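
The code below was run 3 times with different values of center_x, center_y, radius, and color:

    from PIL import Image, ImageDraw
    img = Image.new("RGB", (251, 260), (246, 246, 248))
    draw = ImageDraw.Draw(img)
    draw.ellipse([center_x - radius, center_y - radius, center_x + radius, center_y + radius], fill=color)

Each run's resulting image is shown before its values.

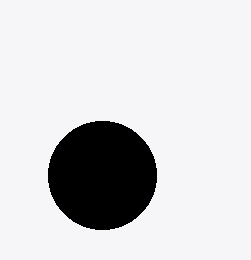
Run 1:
center_x = 102; center_y = 175; radius = 54; color = 'black'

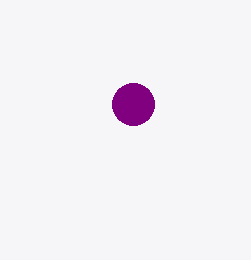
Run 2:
center_x = 133
center_y = 104
radius = 21
color = 'purple'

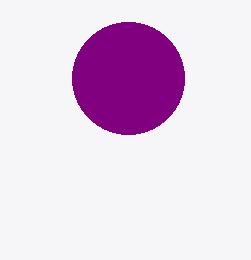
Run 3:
center_x = 128; center_y = 78; radius = 56; color = 'purple'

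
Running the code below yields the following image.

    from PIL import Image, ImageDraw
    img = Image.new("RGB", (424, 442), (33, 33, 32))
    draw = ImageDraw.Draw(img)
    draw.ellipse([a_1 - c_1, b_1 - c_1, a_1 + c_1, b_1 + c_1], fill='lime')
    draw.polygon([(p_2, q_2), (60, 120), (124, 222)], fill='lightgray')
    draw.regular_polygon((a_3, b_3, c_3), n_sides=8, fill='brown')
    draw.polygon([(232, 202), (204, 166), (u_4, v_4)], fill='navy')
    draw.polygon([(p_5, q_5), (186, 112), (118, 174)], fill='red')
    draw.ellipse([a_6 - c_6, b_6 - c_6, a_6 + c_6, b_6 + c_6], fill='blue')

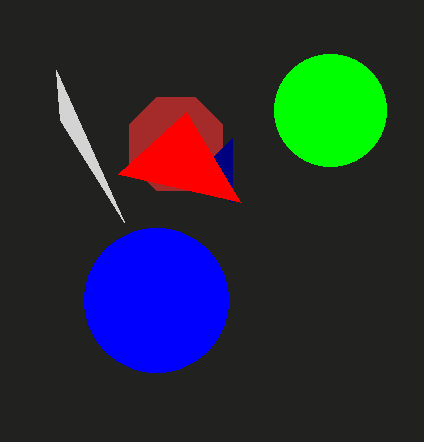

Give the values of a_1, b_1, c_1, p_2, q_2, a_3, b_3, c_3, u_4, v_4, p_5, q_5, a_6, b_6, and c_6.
a_1 = 330, b_1 = 110, c_1 = 56, p_2 = 56, q_2 = 70, a_3 = 176, b_3 = 144, c_3 = 50, u_4 = 232, v_4 = 138, p_5 = 240, q_5 = 202, a_6 = 156, b_6 = 300, c_6 = 72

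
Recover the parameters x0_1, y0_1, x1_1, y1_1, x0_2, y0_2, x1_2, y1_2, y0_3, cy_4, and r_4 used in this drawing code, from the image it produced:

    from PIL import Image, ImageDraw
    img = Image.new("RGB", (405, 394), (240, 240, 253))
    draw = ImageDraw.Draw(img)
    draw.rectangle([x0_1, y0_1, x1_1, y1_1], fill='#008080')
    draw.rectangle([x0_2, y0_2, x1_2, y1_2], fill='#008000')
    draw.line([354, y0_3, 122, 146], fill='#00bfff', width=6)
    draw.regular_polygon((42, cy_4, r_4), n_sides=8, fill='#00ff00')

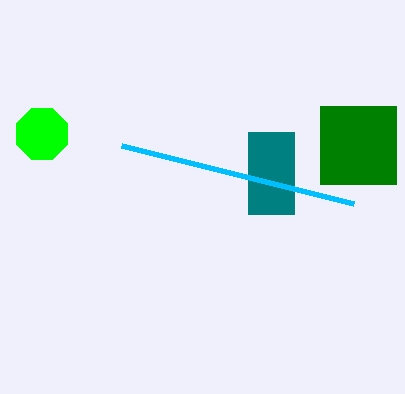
x0_1 = 248
y0_1 = 132
x1_1 = 294
y1_1 = 214
x0_2 = 320
y0_2 = 106
x1_2 = 396
y1_2 = 184
y0_3 = 204
cy_4 = 134
r_4 = 28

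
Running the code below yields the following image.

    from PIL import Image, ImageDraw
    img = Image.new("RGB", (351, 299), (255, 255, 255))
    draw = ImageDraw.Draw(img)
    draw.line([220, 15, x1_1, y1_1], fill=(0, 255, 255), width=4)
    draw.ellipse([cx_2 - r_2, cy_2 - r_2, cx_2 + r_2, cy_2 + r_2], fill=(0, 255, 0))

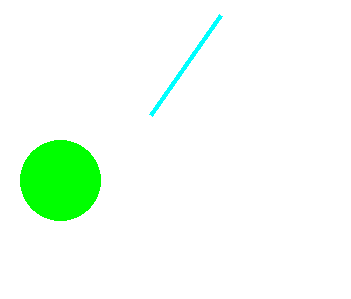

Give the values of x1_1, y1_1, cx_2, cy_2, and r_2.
x1_1 = 150, y1_1 = 115, cx_2 = 60, cy_2 = 180, r_2 = 40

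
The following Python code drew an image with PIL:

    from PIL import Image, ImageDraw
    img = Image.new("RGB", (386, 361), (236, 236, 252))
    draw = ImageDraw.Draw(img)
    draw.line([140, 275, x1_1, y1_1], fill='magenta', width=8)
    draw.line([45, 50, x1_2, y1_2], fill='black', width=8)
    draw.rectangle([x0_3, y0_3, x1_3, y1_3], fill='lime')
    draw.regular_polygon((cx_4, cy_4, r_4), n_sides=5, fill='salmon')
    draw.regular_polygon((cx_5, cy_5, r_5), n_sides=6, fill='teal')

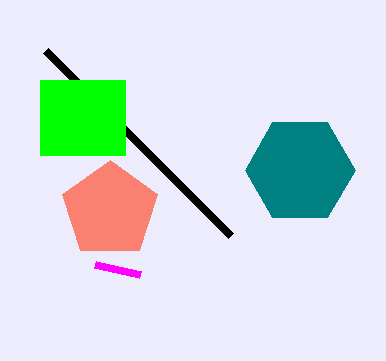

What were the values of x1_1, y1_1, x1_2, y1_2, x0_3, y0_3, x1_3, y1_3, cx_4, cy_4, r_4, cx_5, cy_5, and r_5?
x1_1 = 95
y1_1 = 265
x1_2 = 230
y1_2 = 235
x0_3 = 40
y0_3 = 80
x1_3 = 125
y1_3 = 155
cx_4 = 110
cy_4 = 210
r_4 = 50
cx_5 = 300
cy_5 = 170
r_5 = 55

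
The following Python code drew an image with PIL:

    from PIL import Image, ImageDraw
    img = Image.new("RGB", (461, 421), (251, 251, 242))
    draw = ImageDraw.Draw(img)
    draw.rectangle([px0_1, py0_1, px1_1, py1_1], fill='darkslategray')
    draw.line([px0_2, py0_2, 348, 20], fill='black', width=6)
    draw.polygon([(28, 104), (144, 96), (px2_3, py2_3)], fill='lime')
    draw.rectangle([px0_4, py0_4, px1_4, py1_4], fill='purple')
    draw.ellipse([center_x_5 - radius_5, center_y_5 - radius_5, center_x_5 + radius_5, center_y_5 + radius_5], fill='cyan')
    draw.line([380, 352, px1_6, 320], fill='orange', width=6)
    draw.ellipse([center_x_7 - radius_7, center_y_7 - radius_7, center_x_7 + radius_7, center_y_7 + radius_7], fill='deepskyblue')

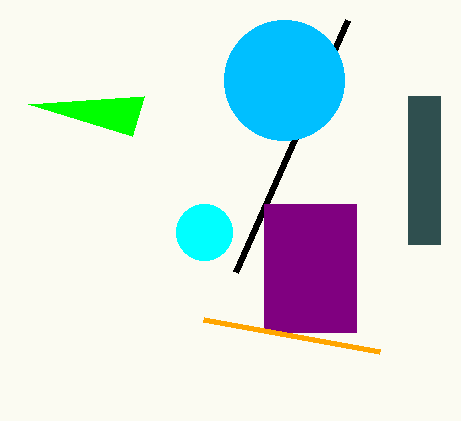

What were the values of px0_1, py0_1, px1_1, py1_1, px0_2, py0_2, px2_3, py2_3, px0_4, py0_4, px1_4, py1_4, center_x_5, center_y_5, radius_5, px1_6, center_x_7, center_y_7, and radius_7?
px0_1 = 408, py0_1 = 96, px1_1 = 440, py1_1 = 244, px0_2 = 236, py0_2 = 272, px2_3 = 132, py2_3 = 136, px0_4 = 264, py0_4 = 204, px1_4 = 356, py1_4 = 332, center_x_5 = 204, center_y_5 = 232, radius_5 = 28, px1_6 = 204, center_x_7 = 284, center_y_7 = 80, radius_7 = 60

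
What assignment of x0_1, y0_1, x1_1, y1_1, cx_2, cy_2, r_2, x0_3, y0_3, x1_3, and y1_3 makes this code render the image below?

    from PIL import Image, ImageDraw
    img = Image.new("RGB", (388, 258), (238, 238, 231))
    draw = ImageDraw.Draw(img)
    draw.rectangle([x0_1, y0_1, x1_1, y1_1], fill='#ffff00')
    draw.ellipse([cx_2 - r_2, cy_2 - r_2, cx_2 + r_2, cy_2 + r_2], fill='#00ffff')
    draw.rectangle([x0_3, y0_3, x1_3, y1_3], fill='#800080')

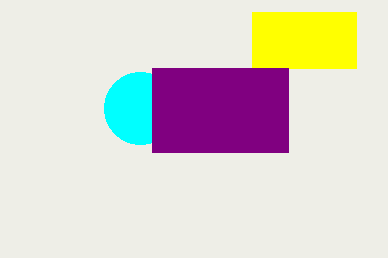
x0_1 = 252; y0_1 = 12; x1_1 = 356; y1_1 = 68; cx_2 = 140; cy_2 = 108; r_2 = 36; x0_3 = 152; y0_3 = 68; x1_3 = 288; y1_3 = 152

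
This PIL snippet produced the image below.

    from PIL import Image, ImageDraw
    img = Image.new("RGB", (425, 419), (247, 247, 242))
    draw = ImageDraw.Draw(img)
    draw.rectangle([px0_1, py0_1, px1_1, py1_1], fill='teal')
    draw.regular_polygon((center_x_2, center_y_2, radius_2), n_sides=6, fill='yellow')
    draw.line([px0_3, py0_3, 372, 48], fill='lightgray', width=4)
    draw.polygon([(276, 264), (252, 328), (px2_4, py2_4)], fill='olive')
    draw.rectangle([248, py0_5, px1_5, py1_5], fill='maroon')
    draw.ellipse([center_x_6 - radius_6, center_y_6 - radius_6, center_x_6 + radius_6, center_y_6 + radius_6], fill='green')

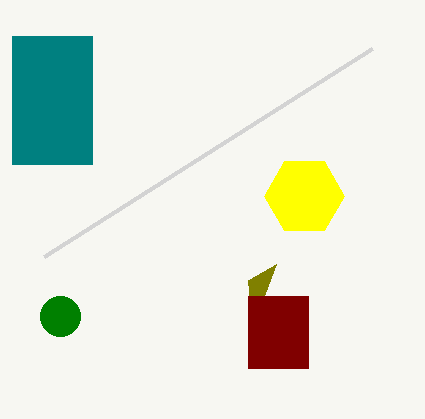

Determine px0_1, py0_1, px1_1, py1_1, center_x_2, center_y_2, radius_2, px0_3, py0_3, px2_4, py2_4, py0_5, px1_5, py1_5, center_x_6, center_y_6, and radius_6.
px0_1 = 12
py0_1 = 36
px1_1 = 92
py1_1 = 164
center_x_2 = 304
center_y_2 = 196
radius_2 = 40
px0_3 = 44
py0_3 = 256
px2_4 = 248
py2_4 = 280
py0_5 = 296
px1_5 = 308
py1_5 = 368
center_x_6 = 60
center_y_6 = 316
radius_6 = 20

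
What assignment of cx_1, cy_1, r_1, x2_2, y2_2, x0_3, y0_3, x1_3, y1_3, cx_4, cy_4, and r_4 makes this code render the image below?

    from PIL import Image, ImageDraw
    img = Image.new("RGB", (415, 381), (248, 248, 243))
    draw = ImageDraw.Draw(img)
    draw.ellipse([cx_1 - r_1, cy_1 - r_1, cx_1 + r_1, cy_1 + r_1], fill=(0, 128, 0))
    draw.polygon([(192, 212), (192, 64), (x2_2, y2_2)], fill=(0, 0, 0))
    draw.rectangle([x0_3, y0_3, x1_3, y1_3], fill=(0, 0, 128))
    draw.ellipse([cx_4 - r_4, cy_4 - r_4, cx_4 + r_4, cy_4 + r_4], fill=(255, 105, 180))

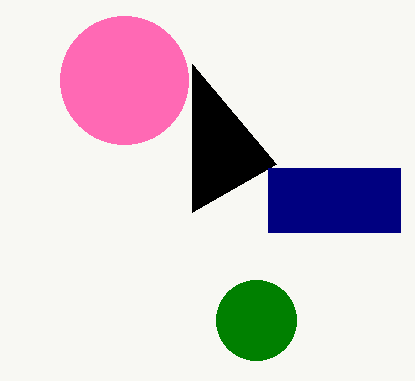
cx_1 = 256; cy_1 = 320; r_1 = 40; x2_2 = 276; y2_2 = 164; x0_3 = 268; y0_3 = 168; x1_3 = 400; y1_3 = 232; cx_4 = 124; cy_4 = 80; r_4 = 64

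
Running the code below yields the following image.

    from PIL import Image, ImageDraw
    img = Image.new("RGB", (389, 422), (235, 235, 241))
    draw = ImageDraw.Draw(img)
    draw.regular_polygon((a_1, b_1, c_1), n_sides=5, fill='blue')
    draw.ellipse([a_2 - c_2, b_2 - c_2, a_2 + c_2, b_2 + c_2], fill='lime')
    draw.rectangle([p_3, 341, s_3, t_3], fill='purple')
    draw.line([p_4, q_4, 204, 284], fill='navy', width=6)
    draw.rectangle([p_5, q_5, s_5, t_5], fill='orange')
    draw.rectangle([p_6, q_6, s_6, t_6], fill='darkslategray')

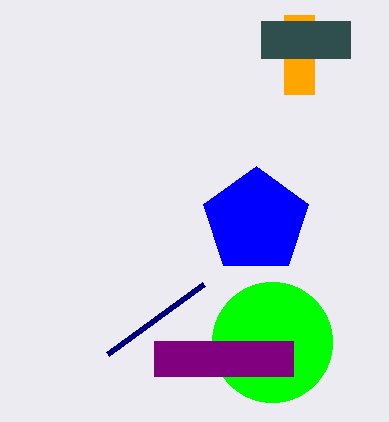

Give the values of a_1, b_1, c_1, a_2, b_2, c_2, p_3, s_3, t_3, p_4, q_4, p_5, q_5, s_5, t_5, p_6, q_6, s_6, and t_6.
a_1 = 256
b_1 = 221
c_1 = 55
a_2 = 272
b_2 = 342
c_2 = 60
p_3 = 154
s_3 = 293
t_3 = 376
p_4 = 108
q_4 = 354
p_5 = 284
q_5 = 15
s_5 = 314
t_5 = 94
p_6 = 261
q_6 = 21
s_6 = 350
t_6 = 58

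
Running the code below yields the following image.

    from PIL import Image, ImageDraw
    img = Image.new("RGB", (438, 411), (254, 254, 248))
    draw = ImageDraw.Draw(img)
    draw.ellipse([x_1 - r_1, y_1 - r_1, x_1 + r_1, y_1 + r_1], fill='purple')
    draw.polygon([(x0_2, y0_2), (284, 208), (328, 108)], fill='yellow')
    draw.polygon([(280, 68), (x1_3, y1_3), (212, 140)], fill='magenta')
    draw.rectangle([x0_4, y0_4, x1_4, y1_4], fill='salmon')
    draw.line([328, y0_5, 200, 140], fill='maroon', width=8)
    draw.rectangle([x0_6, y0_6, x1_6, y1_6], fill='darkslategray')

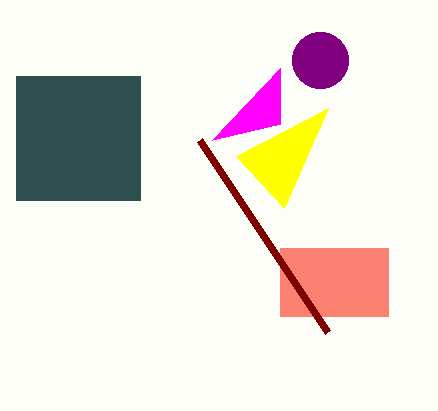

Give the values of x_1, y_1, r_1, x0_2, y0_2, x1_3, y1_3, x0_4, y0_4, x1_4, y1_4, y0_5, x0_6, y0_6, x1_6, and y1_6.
x_1 = 320; y_1 = 60; r_1 = 28; x0_2 = 236; y0_2 = 156; x1_3 = 280; y1_3 = 124; x0_4 = 280; y0_4 = 248; x1_4 = 388; y1_4 = 316; y0_5 = 332; x0_6 = 16; y0_6 = 76; x1_6 = 140; y1_6 = 200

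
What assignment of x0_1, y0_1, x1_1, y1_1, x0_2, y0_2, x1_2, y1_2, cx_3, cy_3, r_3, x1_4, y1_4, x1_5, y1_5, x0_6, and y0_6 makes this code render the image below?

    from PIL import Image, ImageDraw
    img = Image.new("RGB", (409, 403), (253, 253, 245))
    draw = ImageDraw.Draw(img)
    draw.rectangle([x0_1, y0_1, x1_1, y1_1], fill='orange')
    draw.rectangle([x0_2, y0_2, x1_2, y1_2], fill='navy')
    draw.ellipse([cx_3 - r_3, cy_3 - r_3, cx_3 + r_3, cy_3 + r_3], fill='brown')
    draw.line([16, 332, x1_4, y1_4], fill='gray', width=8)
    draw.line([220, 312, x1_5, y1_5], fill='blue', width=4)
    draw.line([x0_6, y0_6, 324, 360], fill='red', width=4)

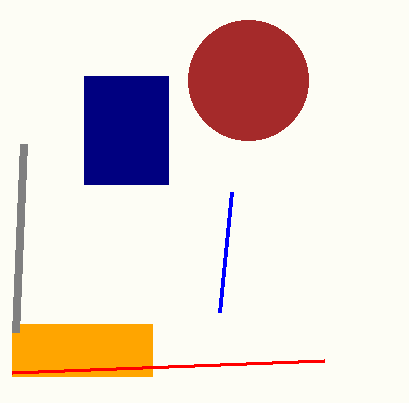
x0_1 = 12
y0_1 = 324
x1_1 = 152
y1_1 = 376
x0_2 = 84
y0_2 = 76
x1_2 = 168
y1_2 = 184
cx_3 = 248
cy_3 = 80
r_3 = 60
x1_4 = 24
y1_4 = 144
x1_5 = 232
y1_5 = 192
x0_6 = 12
y0_6 = 372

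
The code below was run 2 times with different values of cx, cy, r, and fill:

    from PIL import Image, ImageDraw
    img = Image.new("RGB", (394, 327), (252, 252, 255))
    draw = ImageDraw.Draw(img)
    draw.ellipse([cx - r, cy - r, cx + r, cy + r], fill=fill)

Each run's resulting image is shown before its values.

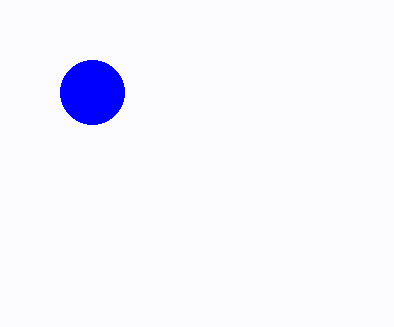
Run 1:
cx = 92, cy = 92, r = 32, fill = 'blue'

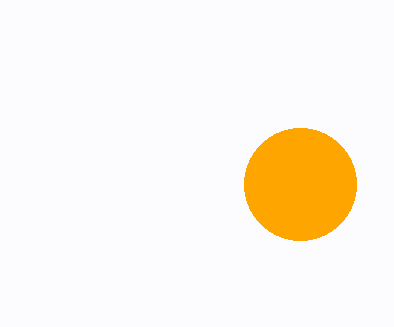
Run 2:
cx = 300
cy = 184
r = 56
fill = 'orange'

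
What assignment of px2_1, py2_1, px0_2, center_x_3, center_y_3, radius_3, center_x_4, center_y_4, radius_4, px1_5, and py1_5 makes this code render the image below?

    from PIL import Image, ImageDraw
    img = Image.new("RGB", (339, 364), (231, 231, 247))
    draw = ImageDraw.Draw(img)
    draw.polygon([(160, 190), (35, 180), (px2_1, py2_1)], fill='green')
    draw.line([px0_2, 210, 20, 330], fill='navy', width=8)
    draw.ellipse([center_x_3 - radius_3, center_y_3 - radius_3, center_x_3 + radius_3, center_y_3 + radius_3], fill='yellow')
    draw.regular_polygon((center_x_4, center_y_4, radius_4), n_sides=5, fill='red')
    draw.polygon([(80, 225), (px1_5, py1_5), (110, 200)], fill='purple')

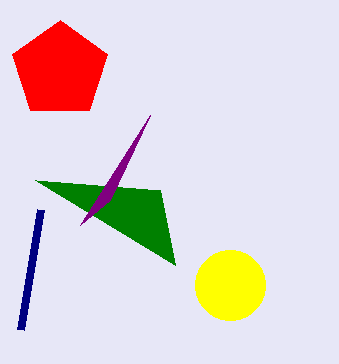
px2_1 = 175; py2_1 = 265; px0_2 = 40; center_x_3 = 230; center_y_3 = 285; radius_3 = 35; center_x_4 = 60; center_y_4 = 70; radius_4 = 50; px1_5 = 150; py1_5 = 115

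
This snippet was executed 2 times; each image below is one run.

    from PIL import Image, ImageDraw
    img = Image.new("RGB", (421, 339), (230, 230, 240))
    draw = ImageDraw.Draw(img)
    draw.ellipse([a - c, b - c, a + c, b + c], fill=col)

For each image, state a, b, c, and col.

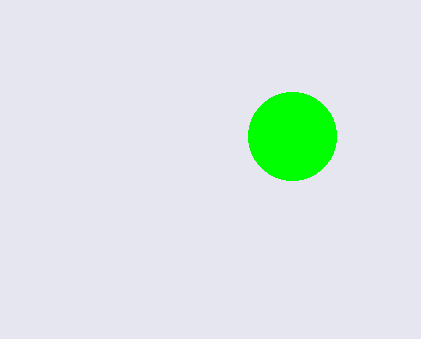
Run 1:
a = 292
b = 136
c = 44
col = 'lime'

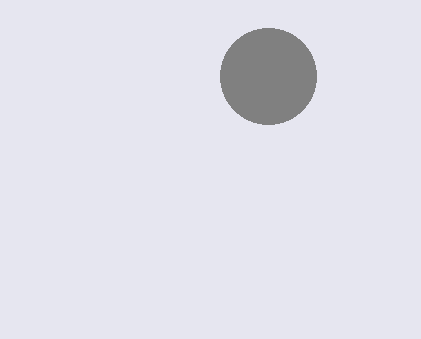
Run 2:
a = 268, b = 76, c = 48, col = 'gray'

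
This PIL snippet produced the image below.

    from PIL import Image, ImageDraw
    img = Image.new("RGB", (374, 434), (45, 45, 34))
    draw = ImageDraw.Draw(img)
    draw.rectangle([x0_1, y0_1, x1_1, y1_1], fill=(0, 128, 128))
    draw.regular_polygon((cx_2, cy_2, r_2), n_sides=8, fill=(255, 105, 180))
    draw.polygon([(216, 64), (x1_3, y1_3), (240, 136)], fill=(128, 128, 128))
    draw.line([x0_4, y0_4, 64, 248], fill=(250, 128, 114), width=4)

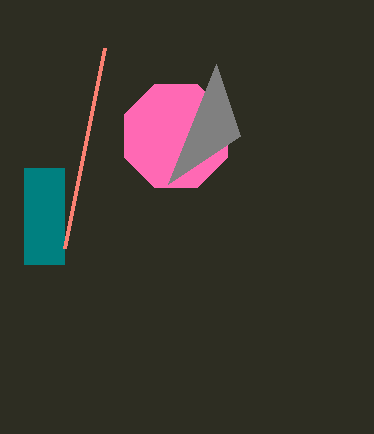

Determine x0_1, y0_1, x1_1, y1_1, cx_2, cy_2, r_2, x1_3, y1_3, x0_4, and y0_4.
x0_1 = 24, y0_1 = 168, x1_1 = 64, y1_1 = 264, cx_2 = 176, cy_2 = 136, r_2 = 56, x1_3 = 168, y1_3 = 184, x0_4 = 104, y0_4 = 48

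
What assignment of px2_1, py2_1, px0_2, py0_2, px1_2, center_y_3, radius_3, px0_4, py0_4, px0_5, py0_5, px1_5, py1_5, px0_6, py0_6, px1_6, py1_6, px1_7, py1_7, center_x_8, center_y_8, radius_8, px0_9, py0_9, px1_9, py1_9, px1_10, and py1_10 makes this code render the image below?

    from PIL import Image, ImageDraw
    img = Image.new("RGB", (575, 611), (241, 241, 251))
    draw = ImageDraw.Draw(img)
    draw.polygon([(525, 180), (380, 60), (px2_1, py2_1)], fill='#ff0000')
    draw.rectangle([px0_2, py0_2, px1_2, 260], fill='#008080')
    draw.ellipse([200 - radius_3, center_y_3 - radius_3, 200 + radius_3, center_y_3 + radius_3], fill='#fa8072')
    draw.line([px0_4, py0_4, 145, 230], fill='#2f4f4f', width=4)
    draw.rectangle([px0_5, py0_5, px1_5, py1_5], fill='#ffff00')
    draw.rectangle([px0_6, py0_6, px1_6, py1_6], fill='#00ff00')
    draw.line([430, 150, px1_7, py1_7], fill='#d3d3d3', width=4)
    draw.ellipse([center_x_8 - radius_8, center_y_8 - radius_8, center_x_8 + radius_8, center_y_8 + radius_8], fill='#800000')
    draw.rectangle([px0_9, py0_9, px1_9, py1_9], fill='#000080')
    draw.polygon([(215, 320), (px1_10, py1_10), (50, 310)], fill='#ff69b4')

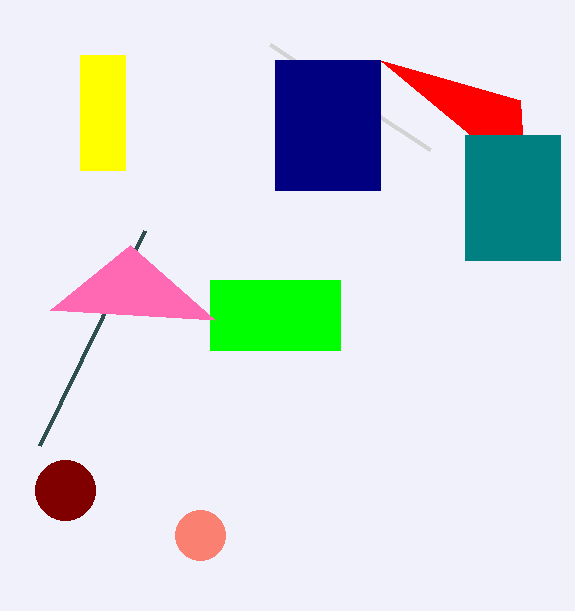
px2_1 = 520
py2_1 = 100
px0_2 = 465
py0_2 = 135
px1_2 = 560
center_y_3 = 535
radius_3 = 25
px0_4 = 40
py0_4 = 445
px0_5 = 80
py0_5 = 55
px1_5 = 125
py1_5 = 170
px0_6 = 210
py0_6 = 280
px1_6 = 340
py1_6 = 350
px1_7 = 270
py1_7 = 45
center_x_8 = 65
center_y_8 = 490
radius_8 = 30
px0_9 = 275
py0_9 = 60
px1_9 = 380
py1_9 = 190
px1_10 = 130
py1_10 = 245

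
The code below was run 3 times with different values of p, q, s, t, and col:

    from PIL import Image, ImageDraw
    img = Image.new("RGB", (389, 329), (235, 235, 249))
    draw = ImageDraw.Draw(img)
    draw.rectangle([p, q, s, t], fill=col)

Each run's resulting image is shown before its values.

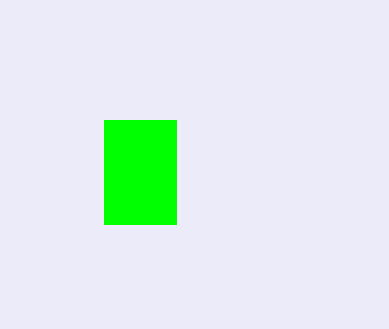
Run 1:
p = 104; q = 120; s = 176; t = 224; col = 'lime'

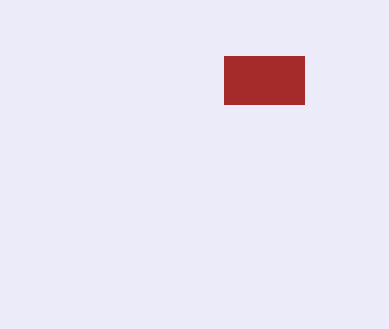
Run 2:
p = 224
q = 56
s = 304
t = 104
col = 'brown'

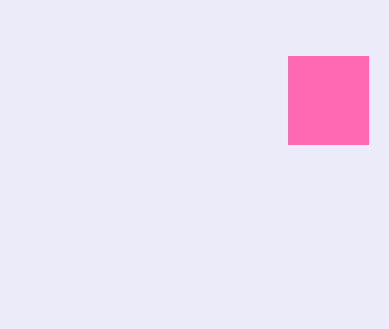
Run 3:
p = 288
q = 56
s = 368
t = 144
col = 'hotpink'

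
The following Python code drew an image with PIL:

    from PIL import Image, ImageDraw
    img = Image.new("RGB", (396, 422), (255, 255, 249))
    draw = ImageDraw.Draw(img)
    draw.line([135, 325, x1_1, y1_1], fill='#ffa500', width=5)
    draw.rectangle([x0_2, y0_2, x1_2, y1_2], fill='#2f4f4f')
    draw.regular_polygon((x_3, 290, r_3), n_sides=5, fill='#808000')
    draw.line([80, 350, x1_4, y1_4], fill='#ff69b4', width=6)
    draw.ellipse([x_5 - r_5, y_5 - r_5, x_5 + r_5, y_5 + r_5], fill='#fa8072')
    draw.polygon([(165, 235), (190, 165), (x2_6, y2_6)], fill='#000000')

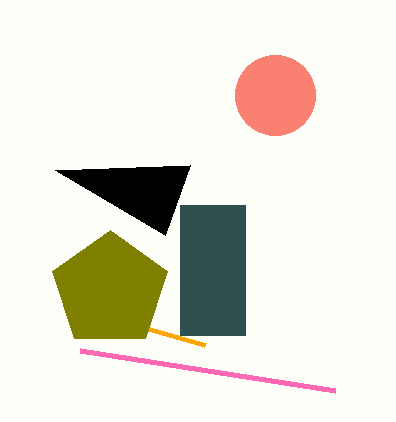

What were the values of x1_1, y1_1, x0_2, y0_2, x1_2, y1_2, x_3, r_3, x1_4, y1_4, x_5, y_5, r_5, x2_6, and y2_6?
x1_1 = 205, y1_1 = 345, x0_2 = 180, y0_2 = 205, x1_2 = 245, y1_2 = 335, x_3 = 110, r_3 = 60, x1_4 = 335, y1_4 = 390, x_5 = 275, y_5 = 95, r_5 = 40, x2_6 = 55, y2_6 = 170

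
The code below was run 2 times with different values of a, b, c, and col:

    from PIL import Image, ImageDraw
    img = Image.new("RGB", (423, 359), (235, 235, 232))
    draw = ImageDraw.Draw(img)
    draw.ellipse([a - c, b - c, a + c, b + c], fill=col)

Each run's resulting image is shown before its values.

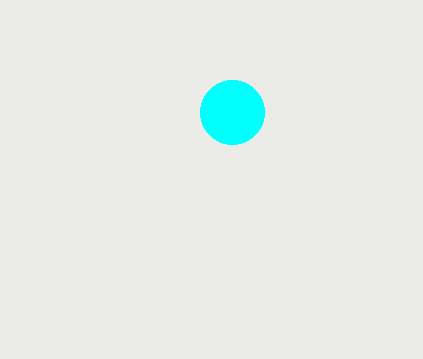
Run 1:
a = 232
b = 112
c = 32
col = 'cyan'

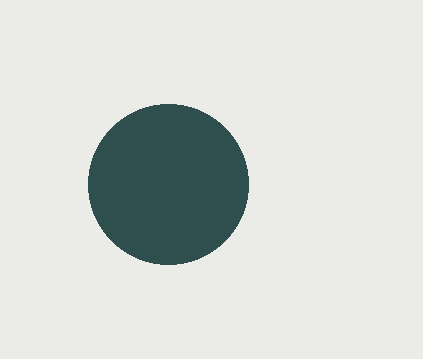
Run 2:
a = 168, b = 184, c = 80, col = 'darkslategray'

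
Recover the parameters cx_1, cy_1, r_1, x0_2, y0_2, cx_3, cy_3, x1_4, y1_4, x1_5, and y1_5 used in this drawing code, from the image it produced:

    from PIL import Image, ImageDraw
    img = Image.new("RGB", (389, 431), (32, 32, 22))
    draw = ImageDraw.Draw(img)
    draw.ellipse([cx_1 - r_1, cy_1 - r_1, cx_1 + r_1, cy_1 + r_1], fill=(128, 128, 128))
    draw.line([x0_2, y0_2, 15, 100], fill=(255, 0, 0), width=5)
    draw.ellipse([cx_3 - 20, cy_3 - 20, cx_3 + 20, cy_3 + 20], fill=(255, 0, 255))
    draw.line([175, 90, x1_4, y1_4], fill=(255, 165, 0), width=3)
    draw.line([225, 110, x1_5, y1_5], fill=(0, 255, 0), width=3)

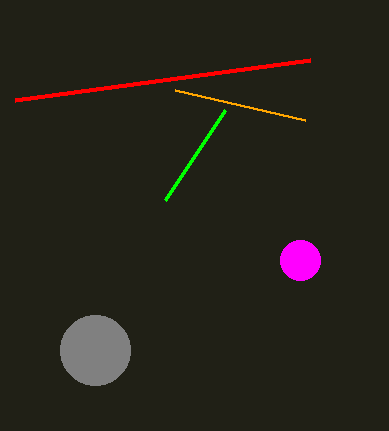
cx_1 = 95, cy_1 = 350, r_1 = 35, x0_2 = 310, y0_2 = 60, cx_3 = 300, cy_3 = 260, x1_4 = 305, y1_4 = 120, x1_5 = 165, y1_5 = 200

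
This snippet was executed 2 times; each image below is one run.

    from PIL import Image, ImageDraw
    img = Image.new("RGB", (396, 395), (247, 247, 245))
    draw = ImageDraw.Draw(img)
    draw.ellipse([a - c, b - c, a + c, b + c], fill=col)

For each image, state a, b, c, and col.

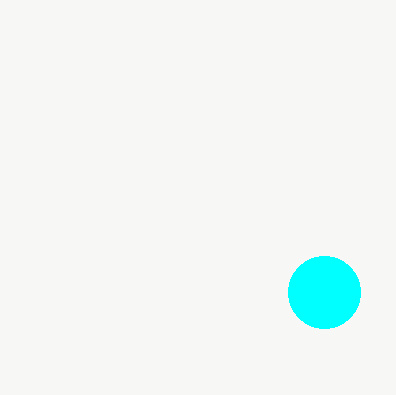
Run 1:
a = 324; b = 292; c = 36; col = 'cyan'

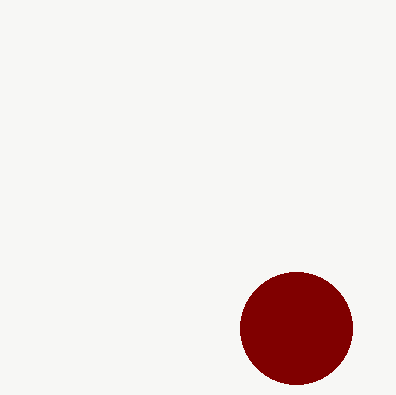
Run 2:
a = 296, b = 328, c = 56, col = 'maroon'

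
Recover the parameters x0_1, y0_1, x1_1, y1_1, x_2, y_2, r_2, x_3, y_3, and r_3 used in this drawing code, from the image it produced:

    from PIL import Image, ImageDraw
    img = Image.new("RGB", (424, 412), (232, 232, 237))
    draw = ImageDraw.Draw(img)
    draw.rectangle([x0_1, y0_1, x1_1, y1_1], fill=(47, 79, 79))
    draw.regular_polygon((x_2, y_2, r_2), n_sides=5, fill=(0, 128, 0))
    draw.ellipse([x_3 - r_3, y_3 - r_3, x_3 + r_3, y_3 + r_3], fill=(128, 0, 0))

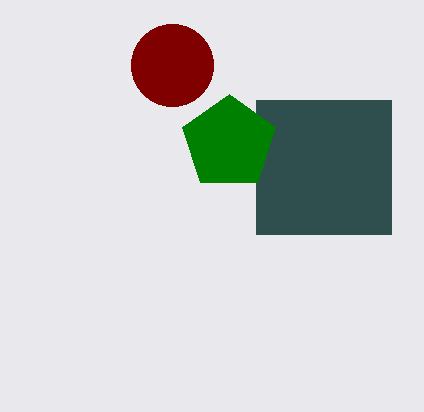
x0_1 = 256, y0_1 = 100, x1_1 = 391, y1_1 = 234, x_2 = 229, y_2 = 143, r_2 = 49, x_3 = 172, y_3 = 65, r_3 = 41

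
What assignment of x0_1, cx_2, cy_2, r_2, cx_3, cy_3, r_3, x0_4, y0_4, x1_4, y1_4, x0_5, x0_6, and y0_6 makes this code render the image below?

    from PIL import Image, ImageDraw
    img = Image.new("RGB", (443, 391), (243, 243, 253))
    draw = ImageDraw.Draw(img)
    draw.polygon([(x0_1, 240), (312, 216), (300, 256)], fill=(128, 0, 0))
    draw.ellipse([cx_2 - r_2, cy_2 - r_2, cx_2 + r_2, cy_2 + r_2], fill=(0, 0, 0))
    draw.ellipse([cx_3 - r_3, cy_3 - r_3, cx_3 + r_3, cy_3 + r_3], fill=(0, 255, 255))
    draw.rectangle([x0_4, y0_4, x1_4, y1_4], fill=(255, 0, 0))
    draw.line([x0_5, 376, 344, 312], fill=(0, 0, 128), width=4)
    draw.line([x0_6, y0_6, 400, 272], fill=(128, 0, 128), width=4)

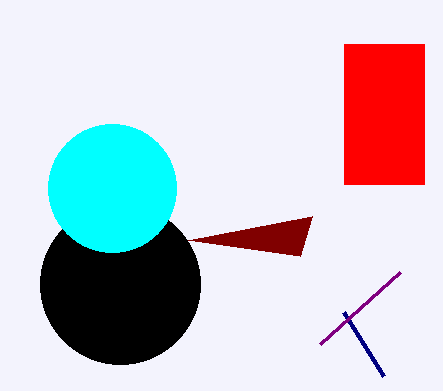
x0_1 = 188
cx_2 = 120
cy_2 = 284
r_2 = 80
cx_3 = 112
cy_3 = 188
r_3 = 64
x0_4 = 344
y0_4 = 44
x1_4 = 424
y1_4 = 184
x0_5 = 384
x0_6 = 320
y0_6 = 344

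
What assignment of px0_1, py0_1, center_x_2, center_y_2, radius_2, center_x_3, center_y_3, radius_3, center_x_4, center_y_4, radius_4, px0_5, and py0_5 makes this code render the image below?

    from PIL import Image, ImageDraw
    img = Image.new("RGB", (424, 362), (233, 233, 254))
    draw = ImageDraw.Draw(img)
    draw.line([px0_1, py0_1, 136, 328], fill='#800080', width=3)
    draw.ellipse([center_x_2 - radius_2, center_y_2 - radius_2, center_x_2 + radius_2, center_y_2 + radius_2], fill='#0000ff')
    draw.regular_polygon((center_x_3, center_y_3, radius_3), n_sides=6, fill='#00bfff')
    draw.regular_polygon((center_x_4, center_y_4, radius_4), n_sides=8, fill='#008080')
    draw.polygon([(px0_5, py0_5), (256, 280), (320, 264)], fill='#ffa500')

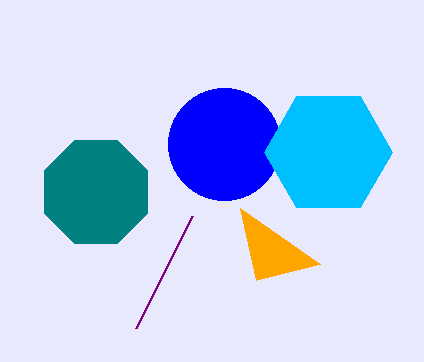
px0_1 = 192; py0_1 = 216; center_x_2 = 224; center_y_2 = 144; radius_2 = 56; center_x_3 = 328; center_y_3 = 152; radius_3 = 64; center_x_4 = 96; center_y_4 = 192; radius_4 = 56; px0_5 = 240; py0_5 = 208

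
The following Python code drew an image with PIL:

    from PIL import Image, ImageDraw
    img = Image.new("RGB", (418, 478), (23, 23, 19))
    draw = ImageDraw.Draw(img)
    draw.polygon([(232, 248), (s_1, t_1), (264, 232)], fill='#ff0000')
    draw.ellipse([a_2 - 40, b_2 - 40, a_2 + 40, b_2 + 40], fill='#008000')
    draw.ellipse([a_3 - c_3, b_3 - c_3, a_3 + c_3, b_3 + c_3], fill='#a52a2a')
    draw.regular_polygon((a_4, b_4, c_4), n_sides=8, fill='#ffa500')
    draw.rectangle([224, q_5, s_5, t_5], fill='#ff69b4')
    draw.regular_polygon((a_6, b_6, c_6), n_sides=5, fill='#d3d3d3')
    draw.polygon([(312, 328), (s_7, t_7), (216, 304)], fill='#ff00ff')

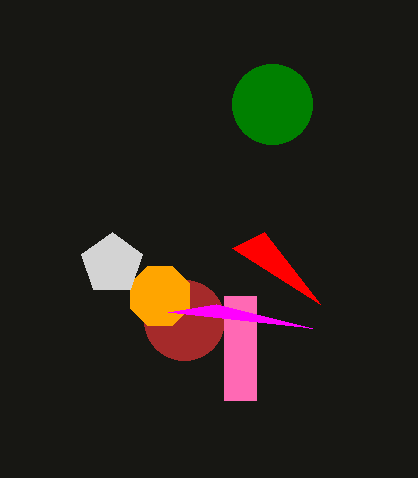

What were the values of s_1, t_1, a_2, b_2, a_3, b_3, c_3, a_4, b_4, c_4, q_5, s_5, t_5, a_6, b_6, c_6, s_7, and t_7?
s_1 = 320; t_1 = 304; a_2 = 272; b_2 = 104; a_3 = 184; b_3 = 320; c_3 = 40; a_4 = 160; b_4 = 296; c_4 = 32; q_5 = 296; s_5 = 256; t_5 = 400; a_6 = 112; b_6 = 264; c_6 = 32; s_7 = 168; t_7 = 312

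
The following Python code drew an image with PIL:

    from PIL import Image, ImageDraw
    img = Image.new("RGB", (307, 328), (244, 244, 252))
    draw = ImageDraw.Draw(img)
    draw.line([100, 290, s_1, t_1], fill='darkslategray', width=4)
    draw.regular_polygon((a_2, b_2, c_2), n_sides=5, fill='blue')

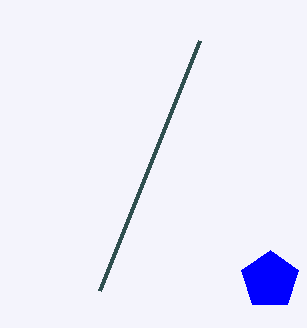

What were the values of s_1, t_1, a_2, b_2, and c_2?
s_1 = 200; t_1 = 40; a_2 = 270; b_2 = 280; c_2 = 30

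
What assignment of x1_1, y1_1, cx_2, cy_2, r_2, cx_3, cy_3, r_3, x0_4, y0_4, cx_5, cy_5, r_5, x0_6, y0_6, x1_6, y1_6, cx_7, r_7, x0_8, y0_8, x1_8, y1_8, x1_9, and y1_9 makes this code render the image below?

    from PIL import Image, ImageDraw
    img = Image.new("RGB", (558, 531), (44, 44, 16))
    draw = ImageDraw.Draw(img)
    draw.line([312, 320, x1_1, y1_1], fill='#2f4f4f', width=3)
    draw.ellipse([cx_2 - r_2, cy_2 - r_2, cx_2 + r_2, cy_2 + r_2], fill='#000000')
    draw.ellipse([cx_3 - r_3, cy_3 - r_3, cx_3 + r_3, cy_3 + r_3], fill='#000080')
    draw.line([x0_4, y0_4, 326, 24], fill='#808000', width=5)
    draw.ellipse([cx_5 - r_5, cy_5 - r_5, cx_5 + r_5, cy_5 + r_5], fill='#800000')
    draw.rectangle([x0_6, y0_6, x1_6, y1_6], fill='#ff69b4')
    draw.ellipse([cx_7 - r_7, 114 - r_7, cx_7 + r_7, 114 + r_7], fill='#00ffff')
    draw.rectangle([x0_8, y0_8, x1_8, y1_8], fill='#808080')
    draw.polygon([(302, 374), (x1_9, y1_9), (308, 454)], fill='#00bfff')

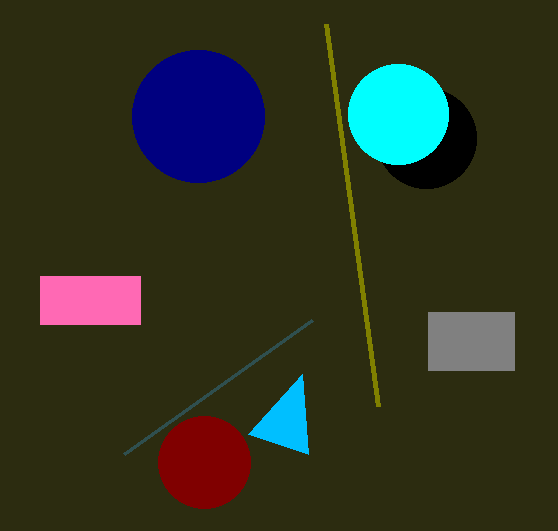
x1_1 = 124; y1_1 = 454; cx_2 = 426; cy_2 = 138; r_2 = 50; cx_3 = 198; cy_3 = 116; r_3 = 66; x0_4 = 378; y0_4 = 406; cx_5 = 204; cy_5 = 462; r_5 = 46; x0_6 = 40; y0_6 = 276; x1_6 = 140; y1_6 = 324; cx_7 = 398; r_7 = 50; x0_8 = 428; y0_8 = 312; x1_8 = 514; y1_8 = 370; x1_9 = 248; y1_9 = 434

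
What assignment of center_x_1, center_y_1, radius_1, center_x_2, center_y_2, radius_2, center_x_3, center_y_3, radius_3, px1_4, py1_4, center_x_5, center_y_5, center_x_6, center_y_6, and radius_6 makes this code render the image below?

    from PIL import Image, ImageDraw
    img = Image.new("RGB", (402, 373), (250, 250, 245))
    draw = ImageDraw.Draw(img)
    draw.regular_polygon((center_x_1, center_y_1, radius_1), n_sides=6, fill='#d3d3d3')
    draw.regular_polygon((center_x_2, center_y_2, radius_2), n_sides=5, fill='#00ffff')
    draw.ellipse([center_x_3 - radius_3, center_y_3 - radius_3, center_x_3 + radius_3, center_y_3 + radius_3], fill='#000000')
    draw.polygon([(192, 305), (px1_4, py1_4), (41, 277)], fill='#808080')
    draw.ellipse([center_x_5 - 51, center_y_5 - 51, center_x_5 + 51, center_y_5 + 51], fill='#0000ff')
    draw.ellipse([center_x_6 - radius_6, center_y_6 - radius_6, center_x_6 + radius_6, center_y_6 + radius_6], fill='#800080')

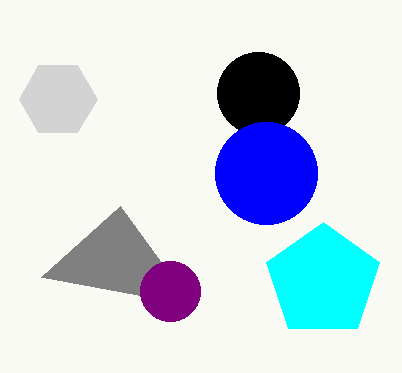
center_x_1 = 58; center_y_1 = 99; radius_1 = 39; center_x_2 = 323; center_y_2 = 281; radius_2 = 59; center_x_3 = 258; center_y_3 = 93; radius_3 = 41; px1_4 = 120; py1_4 = 206; center_x_5 = 266; center_y_5 = 173; center_x_6 = 170; center_y_6 = 291; radius_6 = 30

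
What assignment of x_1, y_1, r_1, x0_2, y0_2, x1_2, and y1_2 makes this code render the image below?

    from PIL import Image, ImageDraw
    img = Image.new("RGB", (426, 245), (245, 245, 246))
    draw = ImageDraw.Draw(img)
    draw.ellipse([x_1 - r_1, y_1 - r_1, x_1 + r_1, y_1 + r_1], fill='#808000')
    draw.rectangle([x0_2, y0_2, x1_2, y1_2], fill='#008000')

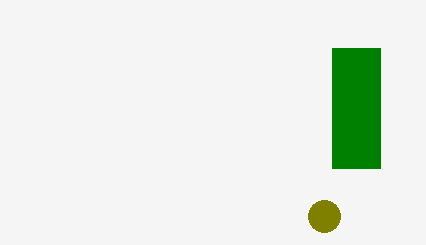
x_1 = 324, y_1 = 216, r_1 = 16, x0_2 = 332, y0_2 = 48, x1_2 = 380, y1_2 = 168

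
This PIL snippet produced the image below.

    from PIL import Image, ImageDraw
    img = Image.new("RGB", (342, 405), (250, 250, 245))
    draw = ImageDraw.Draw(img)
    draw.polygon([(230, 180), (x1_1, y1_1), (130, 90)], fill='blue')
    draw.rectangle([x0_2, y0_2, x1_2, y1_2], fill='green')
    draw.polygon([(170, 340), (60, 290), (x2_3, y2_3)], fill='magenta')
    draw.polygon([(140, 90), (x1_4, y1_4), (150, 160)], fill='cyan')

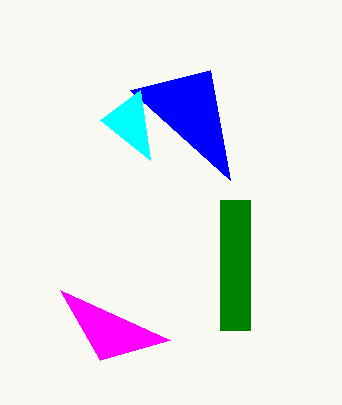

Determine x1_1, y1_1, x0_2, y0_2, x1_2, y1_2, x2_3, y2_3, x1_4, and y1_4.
x1_1 = 210, y1_1 = 70, x0_2 = 220, y0_2 = 200, x1_2 = 250, y1_2 = 330, x2_3 = 100, y2_3 = 360, x1_4 = 100, y1_4 = 120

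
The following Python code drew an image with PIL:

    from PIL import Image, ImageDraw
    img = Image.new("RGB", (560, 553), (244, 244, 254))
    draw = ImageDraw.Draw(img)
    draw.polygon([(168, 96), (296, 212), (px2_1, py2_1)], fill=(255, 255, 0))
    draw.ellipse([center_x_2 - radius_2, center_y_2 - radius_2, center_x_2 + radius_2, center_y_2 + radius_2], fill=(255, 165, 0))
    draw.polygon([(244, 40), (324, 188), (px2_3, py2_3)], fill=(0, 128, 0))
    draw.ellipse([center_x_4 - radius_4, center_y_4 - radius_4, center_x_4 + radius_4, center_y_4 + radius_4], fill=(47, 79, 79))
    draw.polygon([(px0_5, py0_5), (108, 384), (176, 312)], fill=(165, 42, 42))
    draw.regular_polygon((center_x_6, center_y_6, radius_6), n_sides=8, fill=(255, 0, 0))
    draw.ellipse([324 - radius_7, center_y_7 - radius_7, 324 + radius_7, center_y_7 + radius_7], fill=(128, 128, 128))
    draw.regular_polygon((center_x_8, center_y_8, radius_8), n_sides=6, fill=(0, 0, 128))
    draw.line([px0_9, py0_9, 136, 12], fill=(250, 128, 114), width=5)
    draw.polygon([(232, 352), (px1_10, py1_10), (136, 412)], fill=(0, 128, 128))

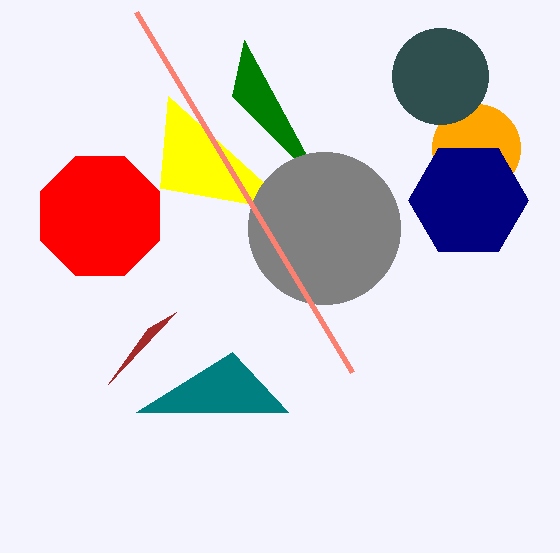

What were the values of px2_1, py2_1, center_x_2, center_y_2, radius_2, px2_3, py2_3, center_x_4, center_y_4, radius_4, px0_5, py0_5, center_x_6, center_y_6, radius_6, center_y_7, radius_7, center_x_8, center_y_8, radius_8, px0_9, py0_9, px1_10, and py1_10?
px2_1 = 160, py2_1 = 188, center_x_2 = 476, center_y_2 = 148, radius_2 = 44, px2_3 = 232, py2_3 = 96, center_x_4 = 440, center_y_4 = 76, radius_4 = 48, px0_5 = 148, py0_5 = 328, center_x_6 = 100, center_y_6 = 216, radius_6 = 64, center_y_7 = 228, radius_7 = 76, center_x_8 = 468, center_y_8 = 200, radius_8 = 60, px0_9 = 352, py0_9 = 372, px1_10 = 288, py1_10 = 412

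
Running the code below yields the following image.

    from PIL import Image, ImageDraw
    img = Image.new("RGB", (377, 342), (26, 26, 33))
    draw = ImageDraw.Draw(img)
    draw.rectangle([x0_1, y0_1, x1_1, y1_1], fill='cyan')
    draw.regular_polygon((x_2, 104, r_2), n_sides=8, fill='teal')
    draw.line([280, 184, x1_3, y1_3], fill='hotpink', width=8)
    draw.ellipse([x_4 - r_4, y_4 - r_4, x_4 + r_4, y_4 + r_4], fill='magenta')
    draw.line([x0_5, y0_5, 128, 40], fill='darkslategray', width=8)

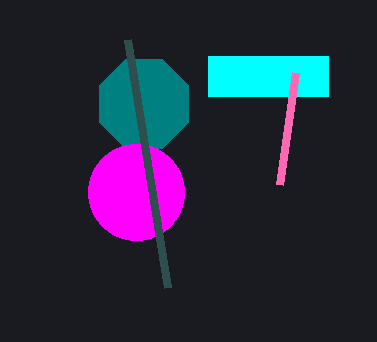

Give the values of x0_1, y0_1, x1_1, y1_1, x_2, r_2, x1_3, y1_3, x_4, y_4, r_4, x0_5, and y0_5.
x0_1 = 208, y0_1 = 56, x1_1 = 328, y1_1 = 96, x_2 = 144, r_2 = 48, x1_3 = 296, y1_3 = 72, x_4 = 136, y_4 = 192, r_4 = 48, x0_5 = 168, y0_5 = 288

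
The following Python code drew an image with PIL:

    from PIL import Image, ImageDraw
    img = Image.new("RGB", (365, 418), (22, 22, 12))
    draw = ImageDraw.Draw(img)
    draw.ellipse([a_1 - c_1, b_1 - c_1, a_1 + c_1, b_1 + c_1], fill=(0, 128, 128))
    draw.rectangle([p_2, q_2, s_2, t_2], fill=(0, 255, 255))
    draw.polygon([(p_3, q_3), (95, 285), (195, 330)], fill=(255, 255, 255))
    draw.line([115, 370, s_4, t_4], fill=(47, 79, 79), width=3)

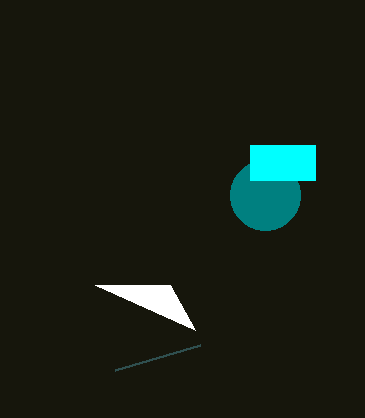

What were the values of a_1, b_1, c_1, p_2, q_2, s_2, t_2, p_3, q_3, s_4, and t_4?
a_1 = 265, b_1 = 195, c_1 = 35, p_2 = 250, q_2 = 145, s_2 = 315, t_2 = 180, p_3 = 170, q_3 = 285, s_4 = 200, t_4 = 345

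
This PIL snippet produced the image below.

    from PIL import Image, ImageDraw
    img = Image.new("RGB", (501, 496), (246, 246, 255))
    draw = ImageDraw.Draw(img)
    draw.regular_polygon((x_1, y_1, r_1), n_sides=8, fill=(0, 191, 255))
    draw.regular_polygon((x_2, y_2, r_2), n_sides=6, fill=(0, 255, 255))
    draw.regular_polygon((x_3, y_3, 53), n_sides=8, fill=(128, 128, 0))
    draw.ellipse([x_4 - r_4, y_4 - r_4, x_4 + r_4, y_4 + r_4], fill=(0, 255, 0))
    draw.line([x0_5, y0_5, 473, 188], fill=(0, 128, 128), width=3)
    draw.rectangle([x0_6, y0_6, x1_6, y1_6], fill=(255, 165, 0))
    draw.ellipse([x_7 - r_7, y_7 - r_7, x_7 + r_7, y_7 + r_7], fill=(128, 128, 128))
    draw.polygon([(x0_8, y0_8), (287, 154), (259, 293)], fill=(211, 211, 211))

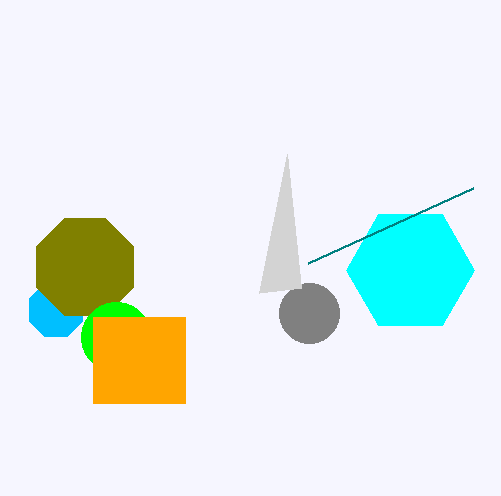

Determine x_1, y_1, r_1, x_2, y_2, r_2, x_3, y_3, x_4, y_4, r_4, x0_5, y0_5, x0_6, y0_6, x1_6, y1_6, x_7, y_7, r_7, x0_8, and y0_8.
x_1 = 56, y_1 = 310, r_1 = 29, x_2 = 410, y_2 = 270, r_2 = 64, x_3 = 85, y_3 = 267, x_4 = 116, y_4 = 337, r_4 = 35, x0_5 = 308, y0_5 = 263, x0_6 = 93, y0_6 = 317, x1_6 = 185, y1_6 = 403, x_7 = 309, y_7 = 313, r_7 = 30, x0_8 = 301, y0_8 = 288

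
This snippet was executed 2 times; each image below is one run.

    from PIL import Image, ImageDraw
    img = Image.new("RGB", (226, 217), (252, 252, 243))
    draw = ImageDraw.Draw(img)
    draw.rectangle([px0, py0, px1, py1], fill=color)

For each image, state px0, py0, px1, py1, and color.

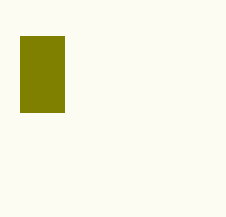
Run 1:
px0 = 20
py0 = 36
px1 = 64
py1 = 112
color = 'olive'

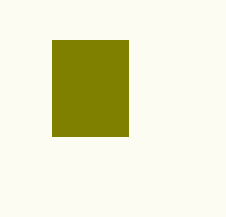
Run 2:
px0 = 52
py0 = 40
px1 = 128
py1 = 136
color = 'olive'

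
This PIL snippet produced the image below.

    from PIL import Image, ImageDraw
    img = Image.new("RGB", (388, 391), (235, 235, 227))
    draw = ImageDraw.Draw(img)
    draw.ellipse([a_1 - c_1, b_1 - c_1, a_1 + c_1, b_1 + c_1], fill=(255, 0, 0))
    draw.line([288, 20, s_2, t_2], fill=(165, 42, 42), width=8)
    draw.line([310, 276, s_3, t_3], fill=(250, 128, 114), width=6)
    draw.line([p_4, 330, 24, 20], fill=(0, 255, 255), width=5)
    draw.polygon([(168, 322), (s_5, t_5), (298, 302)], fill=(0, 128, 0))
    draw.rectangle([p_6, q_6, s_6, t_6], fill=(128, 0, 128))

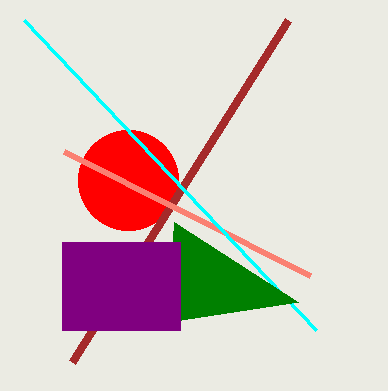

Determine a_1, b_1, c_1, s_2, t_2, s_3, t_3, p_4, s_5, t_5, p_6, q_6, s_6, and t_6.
a_1 = 128
b_1 = 180
c_1 = 50
s_2 = 72
t_2 = 362
s_3 = 64
t_3 = 152
p_4 = 316
s_5 = 174
t_5 = 222
p_6 = 62
q_6 = 242
s_6 = 180
t_6 = 330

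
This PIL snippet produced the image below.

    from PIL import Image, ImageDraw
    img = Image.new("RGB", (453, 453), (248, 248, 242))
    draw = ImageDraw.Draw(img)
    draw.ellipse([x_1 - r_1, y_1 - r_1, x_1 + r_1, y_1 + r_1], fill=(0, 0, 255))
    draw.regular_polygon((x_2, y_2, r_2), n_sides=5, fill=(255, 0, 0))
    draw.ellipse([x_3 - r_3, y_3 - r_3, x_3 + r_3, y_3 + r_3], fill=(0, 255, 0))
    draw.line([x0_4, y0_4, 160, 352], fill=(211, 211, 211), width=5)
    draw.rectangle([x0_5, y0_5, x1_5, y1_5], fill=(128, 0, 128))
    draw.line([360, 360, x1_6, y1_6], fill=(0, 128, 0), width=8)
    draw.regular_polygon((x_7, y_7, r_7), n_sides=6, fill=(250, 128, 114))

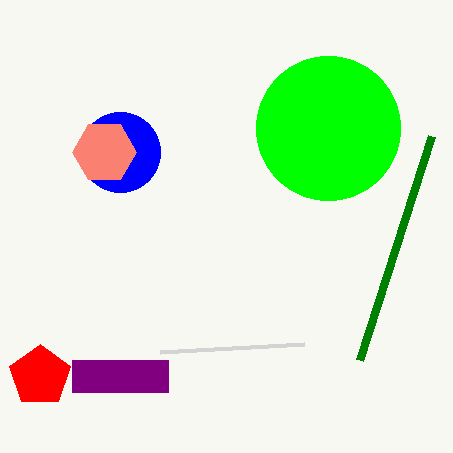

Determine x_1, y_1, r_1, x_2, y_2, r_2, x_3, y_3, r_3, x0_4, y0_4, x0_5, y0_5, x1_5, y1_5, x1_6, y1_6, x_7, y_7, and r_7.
x_1 = 120, y_1 = 152, r_1 = 40, x_2 = 40, y_2 = 376, r_2 = 32, x_3 = 328, y_3 = 128, r_3 = 72, x0_4 = 304, y0_4 = 344, x0_5 = 72, y0_5 = 360, x1_5 = 168, y1_5 = 392, x1_6 = 432, y1_6 = 136, x_7 = 104, y_7 = 152, r_7 = 32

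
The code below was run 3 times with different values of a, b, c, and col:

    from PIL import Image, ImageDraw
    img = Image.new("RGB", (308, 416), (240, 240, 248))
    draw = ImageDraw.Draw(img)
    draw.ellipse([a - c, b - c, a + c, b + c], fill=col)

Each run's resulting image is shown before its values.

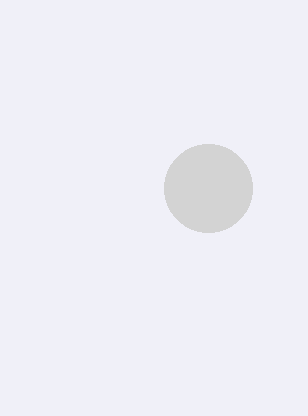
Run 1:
a = 208; b = 188; c = 44; col = 'lightgray'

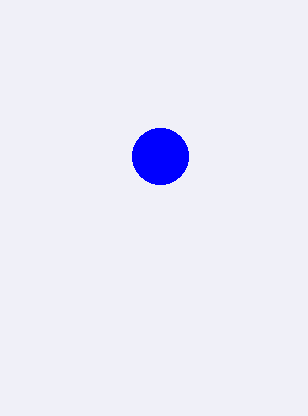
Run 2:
a = 160, b = 156, c = 28, col = 'blue'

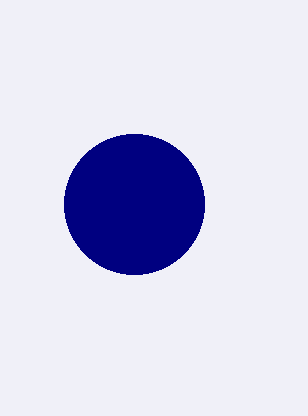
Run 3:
a = 134; b = 204; c = 70; col = 'navy'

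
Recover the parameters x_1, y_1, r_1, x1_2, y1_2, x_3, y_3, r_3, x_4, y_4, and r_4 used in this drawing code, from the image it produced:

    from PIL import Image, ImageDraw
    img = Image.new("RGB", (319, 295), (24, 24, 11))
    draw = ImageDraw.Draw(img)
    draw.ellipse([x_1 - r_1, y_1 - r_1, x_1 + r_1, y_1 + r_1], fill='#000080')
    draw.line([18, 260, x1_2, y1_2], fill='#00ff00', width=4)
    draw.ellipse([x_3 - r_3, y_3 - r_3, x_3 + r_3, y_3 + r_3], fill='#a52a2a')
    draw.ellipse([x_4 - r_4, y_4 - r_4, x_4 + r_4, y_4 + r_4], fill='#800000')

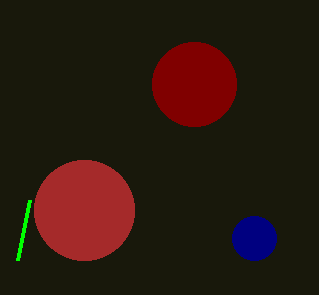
x_1 = 254
y_1 = 238
r_1 = 22
x1_2 = 30
y1_2 = 200
x_3 = 84
y_3 = 210
r_3 = 50
x_4 = 194
y_4 = 84
r_4 = 42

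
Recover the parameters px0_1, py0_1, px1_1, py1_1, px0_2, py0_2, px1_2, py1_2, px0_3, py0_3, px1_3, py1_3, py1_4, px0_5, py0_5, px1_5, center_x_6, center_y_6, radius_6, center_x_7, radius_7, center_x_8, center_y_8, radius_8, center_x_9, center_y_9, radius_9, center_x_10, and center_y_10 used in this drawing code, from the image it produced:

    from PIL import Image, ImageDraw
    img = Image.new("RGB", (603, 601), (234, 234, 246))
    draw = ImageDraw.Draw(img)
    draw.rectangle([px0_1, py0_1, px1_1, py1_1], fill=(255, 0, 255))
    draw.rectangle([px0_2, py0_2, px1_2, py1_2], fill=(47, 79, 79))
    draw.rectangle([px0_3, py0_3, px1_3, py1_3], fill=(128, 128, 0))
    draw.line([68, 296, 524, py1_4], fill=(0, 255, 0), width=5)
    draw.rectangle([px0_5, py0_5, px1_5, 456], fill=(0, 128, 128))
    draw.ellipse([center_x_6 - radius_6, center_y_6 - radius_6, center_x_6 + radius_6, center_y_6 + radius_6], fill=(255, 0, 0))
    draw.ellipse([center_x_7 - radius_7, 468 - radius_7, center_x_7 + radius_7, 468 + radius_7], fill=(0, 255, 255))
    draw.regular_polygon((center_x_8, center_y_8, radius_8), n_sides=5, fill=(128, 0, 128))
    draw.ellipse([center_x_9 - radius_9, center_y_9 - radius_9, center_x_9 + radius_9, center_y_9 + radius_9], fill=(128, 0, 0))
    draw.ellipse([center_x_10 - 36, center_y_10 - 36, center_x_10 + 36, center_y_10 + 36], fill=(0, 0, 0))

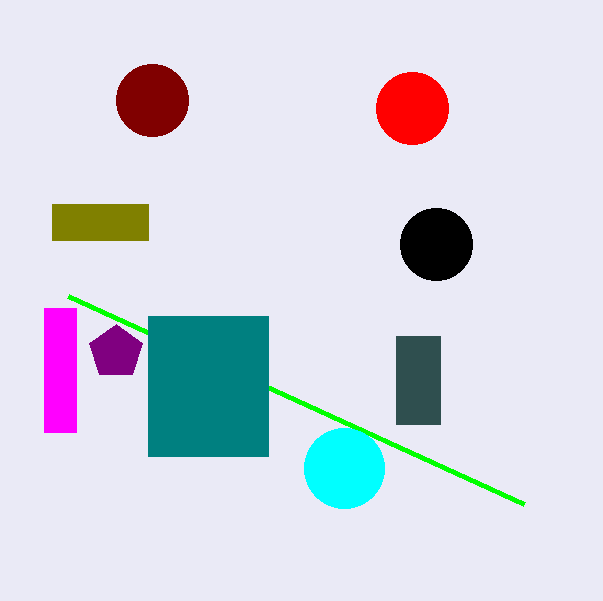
px0_1 = 44
py0_1 = 308
px1_1 = 76
py1_1 = 432
px0_2 = 396
py0_2 = 336
px1_2 = 440
py1_2 = 424
px0_3 = 52
py0_3 = 204
px1_3 = 148
py1_3 = 240
py1_4 = 504
px0_5 = 148
py0_5 = 316
px1_5 = 268
center_x_6 = 412
center_y_6 = 108
radius_6 = 36
center_x_7 = 344
radius_7 = 40
center_x_8 = 116
center_y_8 = 352
radius_8 = 28
center_x_9 = 152
center_y_9 = 100
radius_9 = 36
center_x_10 = 436
center_y_10 = 244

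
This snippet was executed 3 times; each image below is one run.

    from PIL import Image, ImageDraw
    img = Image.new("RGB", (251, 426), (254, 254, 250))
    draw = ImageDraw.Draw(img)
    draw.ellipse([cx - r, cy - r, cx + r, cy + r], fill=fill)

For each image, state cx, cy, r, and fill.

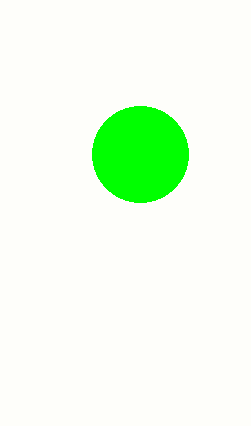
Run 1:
cx = 140, cy = 154, r = 48, fill = 'lime'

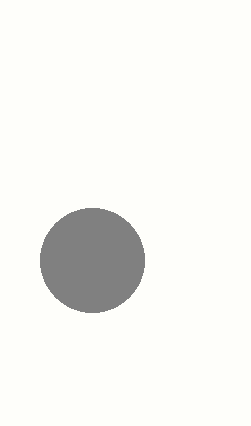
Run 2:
cx = 92
cy = 260
r = 52
fill = 'gray'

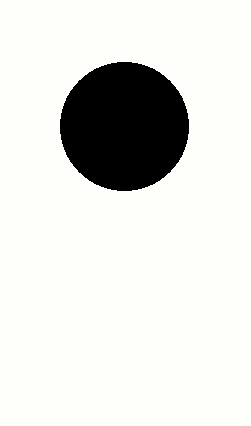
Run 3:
cx = 124, cy = 126, r = 64, fill = 'black'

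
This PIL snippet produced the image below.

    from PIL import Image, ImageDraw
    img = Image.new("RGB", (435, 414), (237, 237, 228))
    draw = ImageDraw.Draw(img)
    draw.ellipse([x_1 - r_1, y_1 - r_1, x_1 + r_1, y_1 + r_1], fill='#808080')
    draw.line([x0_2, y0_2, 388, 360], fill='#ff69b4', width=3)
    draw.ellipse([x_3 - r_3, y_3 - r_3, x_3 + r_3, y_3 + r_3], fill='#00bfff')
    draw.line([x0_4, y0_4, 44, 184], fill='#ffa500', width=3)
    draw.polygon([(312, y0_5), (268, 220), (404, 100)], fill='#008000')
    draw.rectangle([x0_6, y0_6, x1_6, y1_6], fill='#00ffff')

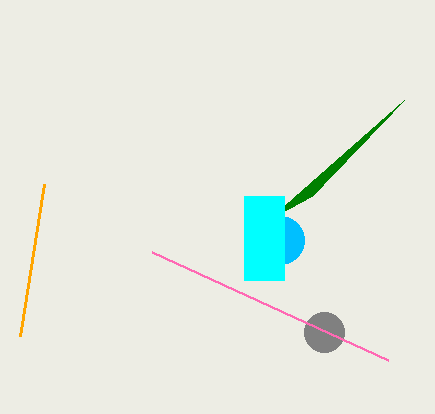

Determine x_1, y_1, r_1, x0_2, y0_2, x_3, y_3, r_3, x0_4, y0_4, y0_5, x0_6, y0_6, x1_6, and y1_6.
x_1 = 324
y_1 = 332
r_1 = 20
x0_2 = 152
y0_2 = 252
x_3 = 280
y_3 = 240
r_3 = 24
x0_4 = 20
y0_4 = 336
y0_5 = 196
x0_6 = 244
y0_6 = 196
x1_6 = 284
y1_6 = 280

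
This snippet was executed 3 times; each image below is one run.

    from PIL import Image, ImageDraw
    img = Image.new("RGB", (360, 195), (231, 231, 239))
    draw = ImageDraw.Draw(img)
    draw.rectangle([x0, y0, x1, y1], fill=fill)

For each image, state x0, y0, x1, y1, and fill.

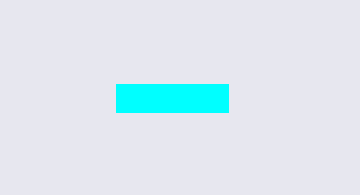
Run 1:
x0 = 116
y0 = 84
x1 = 228
y1 = 112
fill = 'cyan'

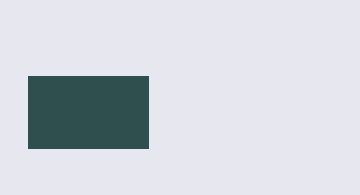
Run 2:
x0 = 28
y0 = 76
x1 = 148
y1 = 148
fill = 'darkslategray'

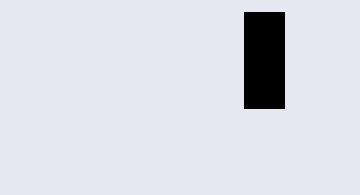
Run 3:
x0 = 244, y0 = 12, x1 = 284, y1 = 108, fill = 'black'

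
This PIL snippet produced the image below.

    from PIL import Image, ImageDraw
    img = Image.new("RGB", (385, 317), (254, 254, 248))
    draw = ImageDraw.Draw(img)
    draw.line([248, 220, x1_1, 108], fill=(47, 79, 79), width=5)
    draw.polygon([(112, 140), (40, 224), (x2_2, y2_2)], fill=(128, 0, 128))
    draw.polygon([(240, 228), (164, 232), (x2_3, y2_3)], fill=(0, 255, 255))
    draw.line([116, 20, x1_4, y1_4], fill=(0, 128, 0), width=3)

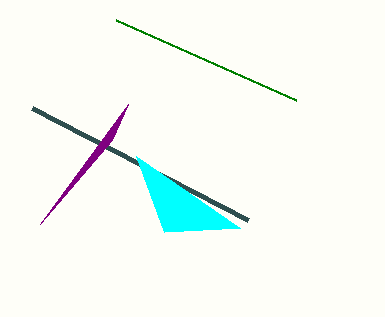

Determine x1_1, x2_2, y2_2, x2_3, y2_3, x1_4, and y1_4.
x1_1 = 32
x2_2 = 128
y2_2 = 104
x2_3 = 136
y2_3 = 156
x1_4 = 296
y1_4 = 100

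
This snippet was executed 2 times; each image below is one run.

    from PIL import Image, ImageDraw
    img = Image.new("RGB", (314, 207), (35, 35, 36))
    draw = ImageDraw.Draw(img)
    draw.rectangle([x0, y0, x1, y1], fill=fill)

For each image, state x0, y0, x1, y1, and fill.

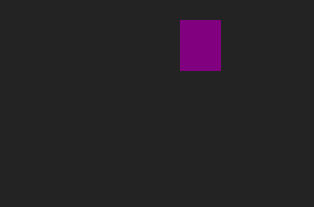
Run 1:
x0 = 180
y0 = 20
x1 = 220
y1 = 70
fill = 'purple'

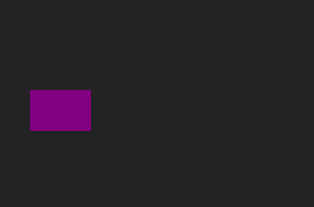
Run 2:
x0 = 30; y0 = 90; x1 = 90; y1 = 130; fill = 'purple'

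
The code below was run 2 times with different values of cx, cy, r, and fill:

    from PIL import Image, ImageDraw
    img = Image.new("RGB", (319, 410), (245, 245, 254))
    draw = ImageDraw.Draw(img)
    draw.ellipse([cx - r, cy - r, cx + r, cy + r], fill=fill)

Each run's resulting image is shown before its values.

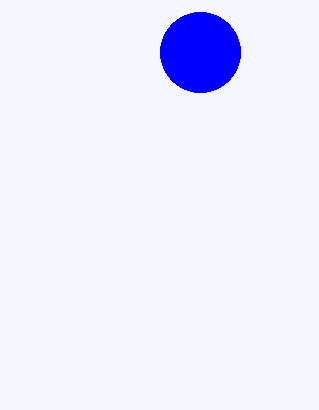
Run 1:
cx = 200; cy = 52; r = 40; fill = 'blue'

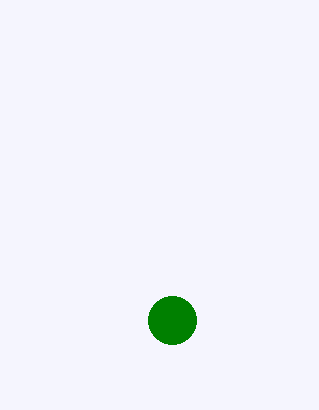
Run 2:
cx = 172, cy = 320, r = 24, fill = 'green'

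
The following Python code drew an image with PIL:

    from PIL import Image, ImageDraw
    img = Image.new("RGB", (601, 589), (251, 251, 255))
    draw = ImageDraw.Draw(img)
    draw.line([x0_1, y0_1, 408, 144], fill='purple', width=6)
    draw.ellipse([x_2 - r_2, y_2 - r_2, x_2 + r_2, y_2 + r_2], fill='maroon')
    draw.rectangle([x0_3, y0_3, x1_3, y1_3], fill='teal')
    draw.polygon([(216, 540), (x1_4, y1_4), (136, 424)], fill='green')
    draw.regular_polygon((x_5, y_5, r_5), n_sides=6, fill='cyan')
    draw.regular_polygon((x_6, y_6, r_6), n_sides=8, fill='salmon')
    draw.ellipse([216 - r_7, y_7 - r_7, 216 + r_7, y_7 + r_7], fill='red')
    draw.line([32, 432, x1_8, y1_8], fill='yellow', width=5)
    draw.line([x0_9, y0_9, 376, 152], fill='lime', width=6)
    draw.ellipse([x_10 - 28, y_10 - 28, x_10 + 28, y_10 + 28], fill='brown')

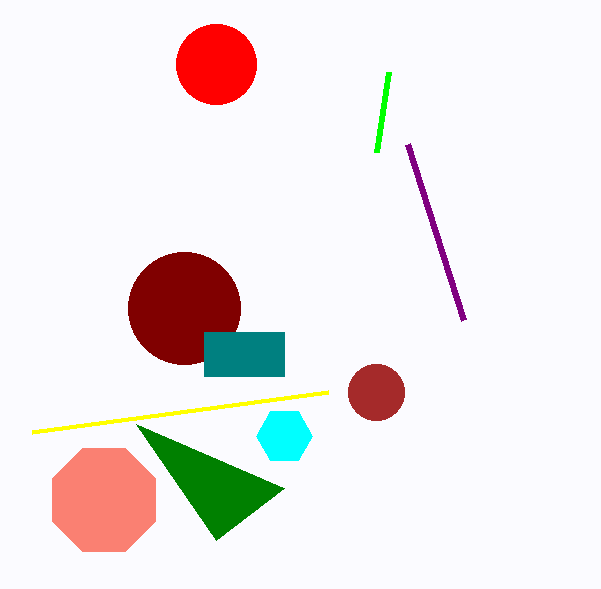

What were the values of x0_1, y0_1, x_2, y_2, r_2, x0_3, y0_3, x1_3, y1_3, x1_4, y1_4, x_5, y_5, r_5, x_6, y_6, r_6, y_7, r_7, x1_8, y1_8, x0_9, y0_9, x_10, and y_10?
x0_1 = 464
y0_1 = 320
x_2 = 184
y_2 = 308
r_2 = 56
x0_3 = 204
y0_3 = 332
x1_3 = 284
y1_3 = 376
x1_4 = 284
y1_4 = 488
x_5 = 284
y_5 = 436
r_5 = 28
x_6 = 104
y_6 = 500
r_6 = 56
y_7 = 64
r_7 = 40
x1_8 = 328
y1_8 = 392
x0_9 = 388
y0_9 = 72
x_10 = 376
y_10 = 392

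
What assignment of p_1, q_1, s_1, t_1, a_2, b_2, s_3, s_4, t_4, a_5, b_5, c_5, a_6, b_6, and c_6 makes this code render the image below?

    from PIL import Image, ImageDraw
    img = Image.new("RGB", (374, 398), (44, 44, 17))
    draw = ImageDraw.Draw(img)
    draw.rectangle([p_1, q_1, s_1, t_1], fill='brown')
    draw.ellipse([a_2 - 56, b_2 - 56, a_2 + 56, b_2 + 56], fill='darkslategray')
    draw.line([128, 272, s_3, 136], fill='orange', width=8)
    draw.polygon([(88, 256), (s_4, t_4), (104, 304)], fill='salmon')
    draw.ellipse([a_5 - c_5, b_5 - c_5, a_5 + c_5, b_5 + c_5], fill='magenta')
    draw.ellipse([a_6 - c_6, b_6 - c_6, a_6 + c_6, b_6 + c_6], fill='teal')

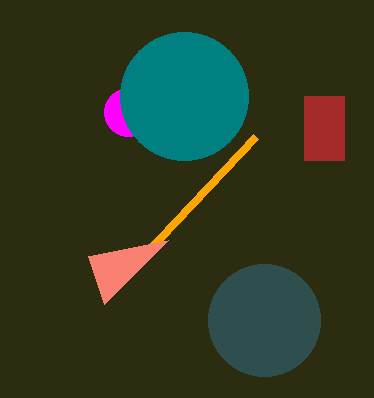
p_1 = 304
q_1 = 96
s_1 = 344
t_1 = 160
a_2 = 264
b_2 = 320
s_3 = 256
s_4 = 168
t_4 = 240
a_5 = 128
b_5 = 112
c_5 = 24
a_6 = 184
b_6 = 96
c_6 = 64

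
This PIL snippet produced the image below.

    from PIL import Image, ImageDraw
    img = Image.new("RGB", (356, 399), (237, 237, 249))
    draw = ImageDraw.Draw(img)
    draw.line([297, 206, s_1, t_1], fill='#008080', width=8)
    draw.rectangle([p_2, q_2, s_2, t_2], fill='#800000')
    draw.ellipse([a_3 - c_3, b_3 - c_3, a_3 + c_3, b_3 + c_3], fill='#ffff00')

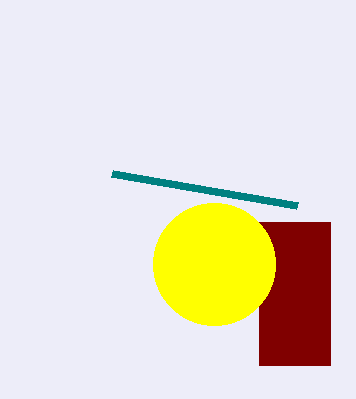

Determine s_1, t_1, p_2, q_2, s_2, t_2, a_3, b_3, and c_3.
s_1 = 112, t_1 = 174, p_2 = 259, q_2 = 222, s_2 = 330, t_2 = 365, a_3 = 214, b_3 = 264, c_3 = 61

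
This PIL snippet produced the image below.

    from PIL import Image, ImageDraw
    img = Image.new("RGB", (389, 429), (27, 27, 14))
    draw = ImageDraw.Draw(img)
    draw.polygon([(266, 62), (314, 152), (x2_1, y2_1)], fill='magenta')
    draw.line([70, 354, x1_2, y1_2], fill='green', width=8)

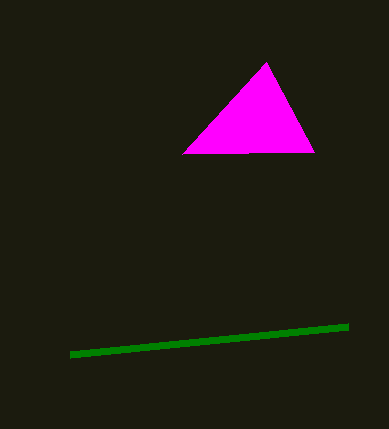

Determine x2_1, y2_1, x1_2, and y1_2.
x2_1 = 182, y2_1 = 154, x1_2 = 348, y1_2 = 326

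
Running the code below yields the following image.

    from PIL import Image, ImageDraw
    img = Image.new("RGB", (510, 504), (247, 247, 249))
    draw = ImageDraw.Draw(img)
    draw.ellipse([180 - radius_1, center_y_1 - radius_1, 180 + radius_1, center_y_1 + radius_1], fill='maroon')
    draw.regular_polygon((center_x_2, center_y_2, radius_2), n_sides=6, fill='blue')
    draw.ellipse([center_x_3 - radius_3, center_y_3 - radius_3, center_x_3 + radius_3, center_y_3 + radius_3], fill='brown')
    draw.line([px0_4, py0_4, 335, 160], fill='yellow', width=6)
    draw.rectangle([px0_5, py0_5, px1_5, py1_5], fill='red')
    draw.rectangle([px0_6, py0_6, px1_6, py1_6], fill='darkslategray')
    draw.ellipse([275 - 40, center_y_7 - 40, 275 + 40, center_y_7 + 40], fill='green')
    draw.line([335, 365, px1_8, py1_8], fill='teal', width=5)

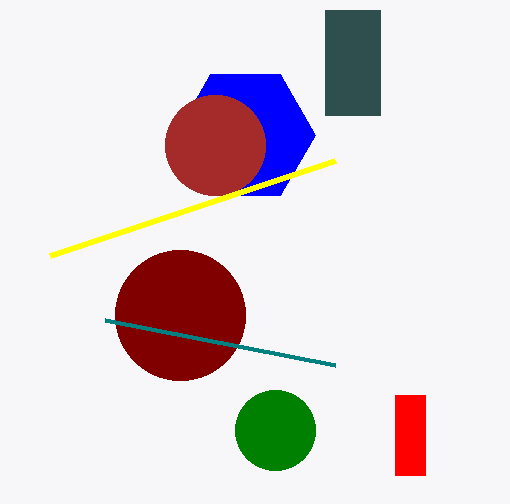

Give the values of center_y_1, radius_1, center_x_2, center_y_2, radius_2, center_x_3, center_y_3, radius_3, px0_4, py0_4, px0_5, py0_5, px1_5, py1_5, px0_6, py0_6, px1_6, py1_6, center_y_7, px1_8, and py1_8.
center_y_1 = 315, radius_1 = 65, center_x_2 = 245, center_y_2 = 135, radius_2 = 70, center_x_3 = 215, center_y_3 = 145, radius_3 = 50, px0_4 = 50, py0_4 = 255, px0_5 = 395, py0_5 = 395, px1_5 = 425, py1_5 = 475, px0_6 = 325, py0_6 = 10, px1_6 = 380, py1_6 = 115, center_y_7 = 430, px1_8 = 105, py1_8 = 320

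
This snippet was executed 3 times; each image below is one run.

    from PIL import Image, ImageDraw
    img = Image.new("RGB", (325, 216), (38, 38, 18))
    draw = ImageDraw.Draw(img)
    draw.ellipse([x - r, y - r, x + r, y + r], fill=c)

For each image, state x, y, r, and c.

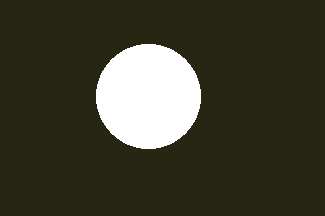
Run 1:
x = 148
y = 96
r = 52
c = 'white'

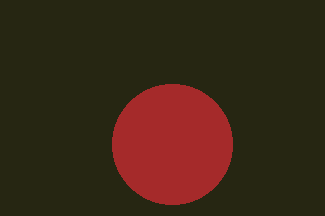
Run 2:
x = 172; y = 144; r = 60; c = 'brown'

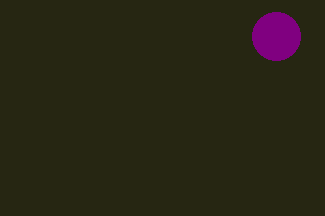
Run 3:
x = 276, y = 36, r = 24, c = 'purple'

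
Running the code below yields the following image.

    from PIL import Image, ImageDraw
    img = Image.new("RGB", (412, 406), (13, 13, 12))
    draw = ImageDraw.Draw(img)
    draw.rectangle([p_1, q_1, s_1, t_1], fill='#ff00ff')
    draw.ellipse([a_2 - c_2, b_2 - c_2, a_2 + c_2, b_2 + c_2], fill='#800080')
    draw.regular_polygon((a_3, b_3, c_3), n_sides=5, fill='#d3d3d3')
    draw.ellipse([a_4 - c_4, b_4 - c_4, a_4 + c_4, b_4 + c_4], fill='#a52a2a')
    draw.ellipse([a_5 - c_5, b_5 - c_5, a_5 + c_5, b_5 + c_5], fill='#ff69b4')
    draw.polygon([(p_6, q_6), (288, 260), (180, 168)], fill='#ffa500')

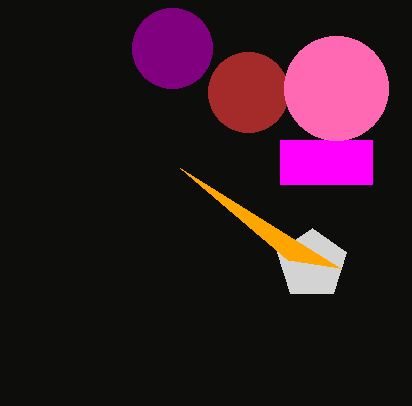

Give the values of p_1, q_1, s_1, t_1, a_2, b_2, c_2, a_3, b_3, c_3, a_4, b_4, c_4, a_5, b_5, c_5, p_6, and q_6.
p_1 = 280
q_1 = 140
s_1 = 372
t_1 = 184
a_2 = 172
b_2 = 48
c_2 = 40
a_3 = 312
b_3 = 264
c_3 = 36
a_4 = 248
b_4 = 92
c_4 = 40
a_5 = 336
b_5 = 88
c_5 = 52
p_6 = 340
q_6 = 268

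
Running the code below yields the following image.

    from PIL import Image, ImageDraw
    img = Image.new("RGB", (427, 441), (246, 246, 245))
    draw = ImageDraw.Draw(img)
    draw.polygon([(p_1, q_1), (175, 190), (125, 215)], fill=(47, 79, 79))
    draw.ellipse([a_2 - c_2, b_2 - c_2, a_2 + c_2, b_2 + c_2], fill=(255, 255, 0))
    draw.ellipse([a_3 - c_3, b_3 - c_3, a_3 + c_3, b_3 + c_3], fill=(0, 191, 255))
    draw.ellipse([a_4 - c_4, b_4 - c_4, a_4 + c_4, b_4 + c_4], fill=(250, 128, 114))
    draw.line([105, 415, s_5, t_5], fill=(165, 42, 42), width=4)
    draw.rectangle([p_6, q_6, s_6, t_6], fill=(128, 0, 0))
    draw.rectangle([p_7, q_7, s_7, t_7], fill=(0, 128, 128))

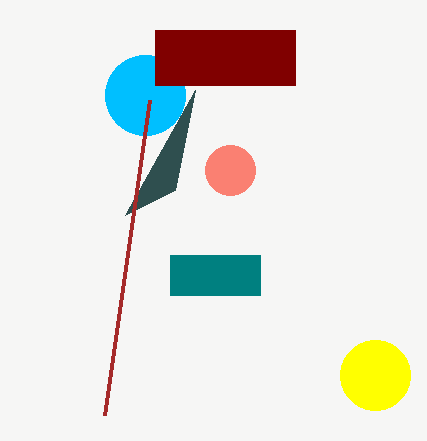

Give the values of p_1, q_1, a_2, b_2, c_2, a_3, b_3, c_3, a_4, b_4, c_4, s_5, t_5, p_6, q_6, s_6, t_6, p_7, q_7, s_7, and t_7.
p_1 = 195
q_1 = 90
a_2 = 375
b_2 = 375
c_2 = 35
a_3 = 145
b_3 = 95
c_3 = 40
a_4 = 230
b_4 = 170
c_4 = 25
s_5 = 150
t_5 = 100
p_6 = 155
q_6 = 30
s_6 = 295
t_6 = 85
p_7 = 170
q_7 = 255
s_7 = 260
t_7 = 295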